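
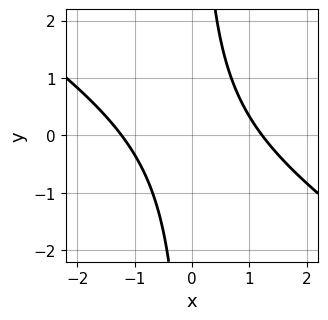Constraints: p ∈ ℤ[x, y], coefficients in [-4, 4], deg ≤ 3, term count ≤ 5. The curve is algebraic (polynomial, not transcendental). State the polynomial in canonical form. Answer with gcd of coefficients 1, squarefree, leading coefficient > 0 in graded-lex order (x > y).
The degree is 2 — no degree-1 curve has this shape.
Observable constraints: no y-intercept at any integer in the box.
The integer polynomial consistent with all of this is the stated p.

2*x^2 + 3*x*y - 3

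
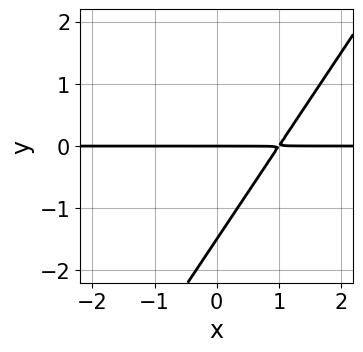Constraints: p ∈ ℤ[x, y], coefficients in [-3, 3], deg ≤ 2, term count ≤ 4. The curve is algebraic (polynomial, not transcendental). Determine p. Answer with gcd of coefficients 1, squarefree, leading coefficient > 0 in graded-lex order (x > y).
3*x*y - 2*y^2 - 3*y

(a) Degree: a generic line meets the curve in up to 2 points, so deg p = 2.
(b) Reading off the gridlines: every point of the x-axis in the box is on the curve; it meets the y-axis at y = 0 (among the integer gridlines).
(c) Matching integer coefficients to the picture gives p.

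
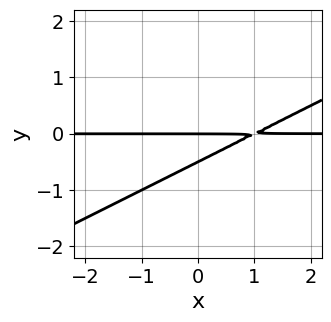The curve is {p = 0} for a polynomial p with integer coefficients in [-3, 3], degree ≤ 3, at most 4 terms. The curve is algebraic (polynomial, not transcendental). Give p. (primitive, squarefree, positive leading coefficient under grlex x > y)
(a) deg p = 2.
(b) Against the integer gridlines: the visible x-axis segment lies entirely on the curve; one y-axis crossing is at y = 0.
(c) Together with the visible shape, these determine p as stated.

x*y - 2*y^2 - y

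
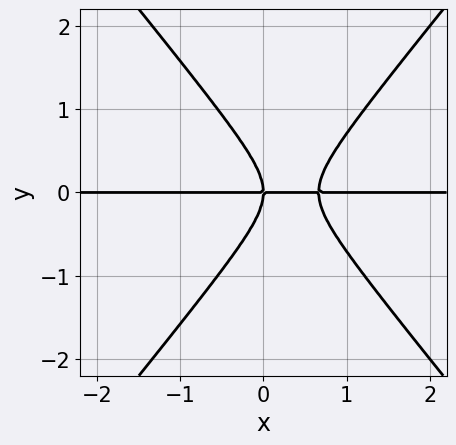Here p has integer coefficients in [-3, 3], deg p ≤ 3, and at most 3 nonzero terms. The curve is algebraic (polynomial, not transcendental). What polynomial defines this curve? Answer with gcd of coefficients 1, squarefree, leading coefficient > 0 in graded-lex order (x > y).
First, deg p = 3.
Then, observable constraints: the visible x-axis segment lies entirely on the curve; it crosses the y-axis at the gridline y = 0.
Finally, together with the visible shape, these determine p as stated.

3*x^2*y - 2*y^3 - 2*x*y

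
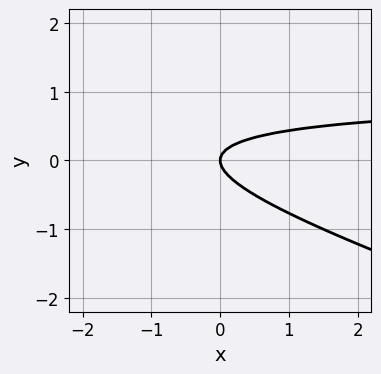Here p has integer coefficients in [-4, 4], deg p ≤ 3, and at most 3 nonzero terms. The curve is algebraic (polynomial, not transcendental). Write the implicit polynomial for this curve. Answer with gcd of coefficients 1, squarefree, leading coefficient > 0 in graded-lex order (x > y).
x*y + 3*y^2 - x

1. The degree is 2 — the shape is more complex than any degree-1 curve.
2. From the axis intercepts and sections: one y-axis crossing is at y = 0; one x-axis crossing is at x = 0.
3. Assembling these constraints gives the stated polynomial.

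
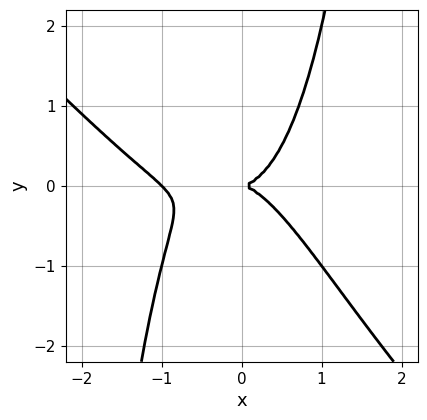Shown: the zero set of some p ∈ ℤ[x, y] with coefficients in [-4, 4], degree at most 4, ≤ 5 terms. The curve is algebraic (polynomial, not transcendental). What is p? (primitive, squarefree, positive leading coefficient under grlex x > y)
x^4 + x^3*y + x^3 - y^2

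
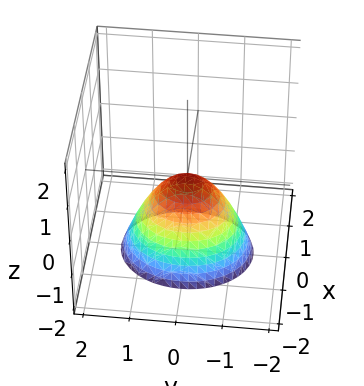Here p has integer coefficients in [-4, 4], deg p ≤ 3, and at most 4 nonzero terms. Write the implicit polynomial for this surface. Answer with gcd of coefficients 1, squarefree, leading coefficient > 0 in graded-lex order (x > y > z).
3*x^2 + 2*y^2 + 2*z

(a) deg p = 2.
(b) Symmetries: the x ↦ −x reflection is a symmetry, so x appears only in even powers; the y ↦ −y reflection is a symmetry, so y appears only in even powers.
(c) From the visible intercepts: one z-axis crossing is at z = 0; it crosses the x-axis at the gridline x = 0; it crosses the y-axis at the gridline y = 0.
(d) These observations pin down the coefficients.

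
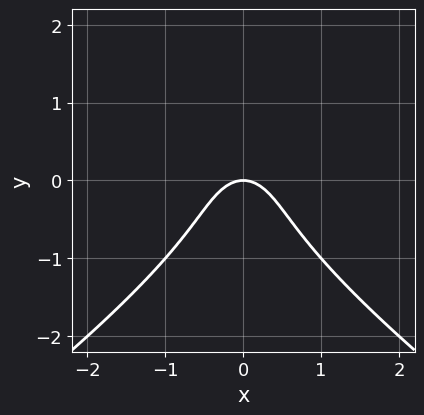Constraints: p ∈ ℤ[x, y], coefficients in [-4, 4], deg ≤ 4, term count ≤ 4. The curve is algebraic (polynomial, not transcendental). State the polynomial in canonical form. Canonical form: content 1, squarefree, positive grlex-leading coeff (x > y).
x^2*y - 2*y^3 - 3*x^2 - 2*y

(a) deg p = 3. A generic line meets the curve in up to 3 points.
(b) Symmetries: the x ↦ −x reflection is a symmetry, so x appears only in even powers.
(c) Against the integer gridlines: one x-axis crossing is at x = 0; it crosses the y-axis at the gridline y = 0.
(d) Putting this together gives p.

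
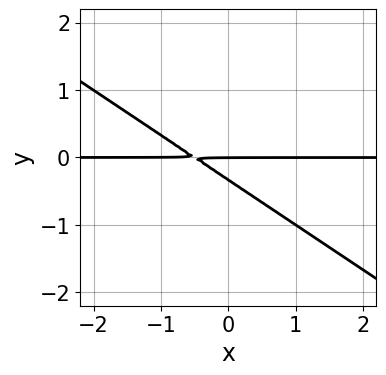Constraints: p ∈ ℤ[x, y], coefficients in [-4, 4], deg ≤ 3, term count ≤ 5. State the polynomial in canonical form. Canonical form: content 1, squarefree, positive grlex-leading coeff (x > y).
(a) deg p = 2. A generic line meets the curve in up to 2 points.
(b) Against the integer gridlines: every point of the x-axis in the box is on the curve; one y-axis crossing is at y = 0.
(c) Matching integer coefficients to the picture gives p.

2*x*y + 3*y^2 + y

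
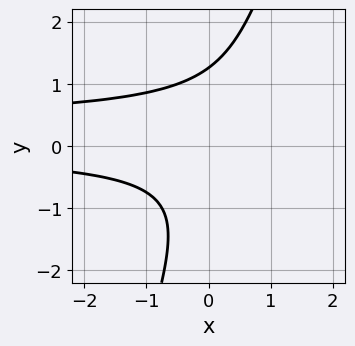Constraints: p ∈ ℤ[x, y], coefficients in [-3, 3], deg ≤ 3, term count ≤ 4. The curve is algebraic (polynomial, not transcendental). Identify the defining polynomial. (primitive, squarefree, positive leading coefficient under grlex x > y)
(a) deg p = 3. No degree-2 curve has this shape.
(b) From the axis intercepts and sections: no x-intercept at any integer in the box.
(c) Together with the visible shape, these determine p as stated.

3*x*y^2 - y^3 - x*y + 2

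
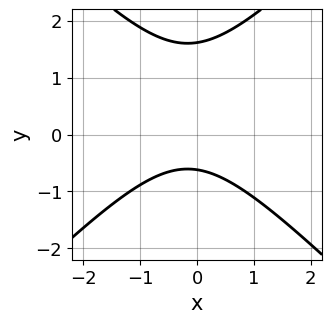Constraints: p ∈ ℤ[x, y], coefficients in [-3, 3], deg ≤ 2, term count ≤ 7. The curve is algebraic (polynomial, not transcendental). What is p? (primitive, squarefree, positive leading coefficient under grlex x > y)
3*x^2 - 3*y^2 + x + 3*y + 3

First, deg p = 2.
Then, checking where it meets the axes: no x-intercept at any integer in the box.
Finally, fitting integer coefficients to these (and the overall shape) gives p.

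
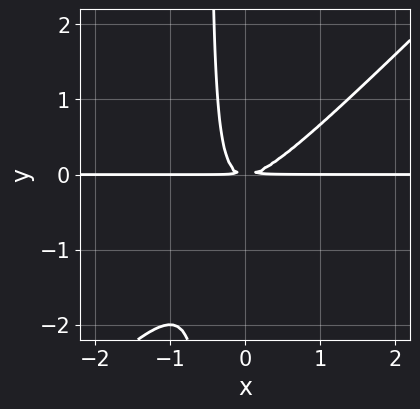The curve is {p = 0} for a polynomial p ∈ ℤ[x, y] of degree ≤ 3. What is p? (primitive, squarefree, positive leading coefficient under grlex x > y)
(a) The degree is 3 — no degree-2 curve has this shape.
(b) Against the integer gridlines: every point of the x-axis in the box is on the curve.
(c) Assembling these constraints gives the stated polynomial.

2*x^2*y - 2*x*y^2 - y^2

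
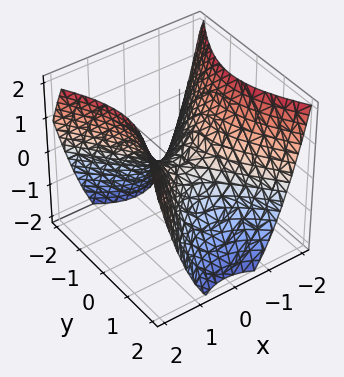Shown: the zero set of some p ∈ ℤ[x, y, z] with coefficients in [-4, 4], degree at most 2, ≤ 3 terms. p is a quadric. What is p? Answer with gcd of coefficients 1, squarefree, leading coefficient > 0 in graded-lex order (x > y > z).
1. Degree: a saddle surface; a quadric, so deg p = 2.
2. Symmetries: it's symmetric under x → −x, forcing even powers of x; mirror symmetry y ↦ −y ⇒ only even powers of y.
3. From the axis intercepts and sections: it meets the z-axis at z = 0 (among the integer gridlines); it meets the x-axis at x = 0 (among the integer gridlines).
4. Fitting integer coefficients to these (and the overall shape) gives p.

3*x^2 - 2*y^2 - 3*z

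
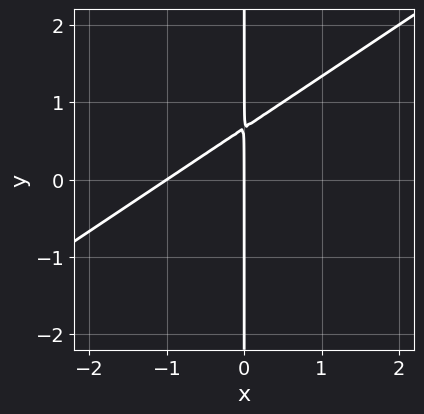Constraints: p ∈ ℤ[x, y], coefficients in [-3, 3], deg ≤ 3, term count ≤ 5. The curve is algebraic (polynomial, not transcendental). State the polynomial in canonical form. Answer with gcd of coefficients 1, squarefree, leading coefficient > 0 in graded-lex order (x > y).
deg p = 2. No degree-1 curve has this shape.
From the axis intercepts and sections: every point of the y-axis in the box is on the curve; among the integer gridlines, it crosses the x-axis at x ∈ {-1, 0}.
Putting this together gives p.

2*x^2 - 3*x*y + 2*x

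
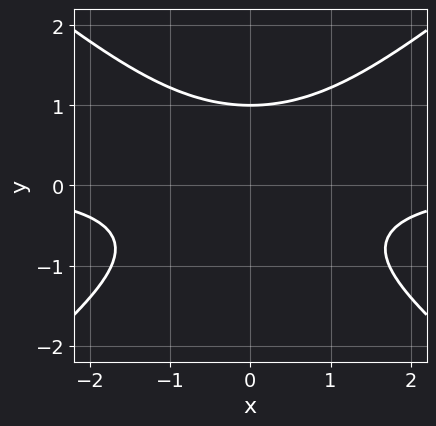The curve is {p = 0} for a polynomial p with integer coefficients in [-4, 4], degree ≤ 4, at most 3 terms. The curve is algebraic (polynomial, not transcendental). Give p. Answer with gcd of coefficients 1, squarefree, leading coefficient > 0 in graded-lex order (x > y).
2*x^2*y - 3*y^3 + 3

The degree is 3 — the shape is more complex than any degree-2 curve.
Symmetries: the x ↦ −x reflection is a symmetry, so x appears only in even powers.
Observable constraints: it crosses the y-axis at the gridline y = 1; the curve avoids every integer x-axis point in the box.
Fitting integer coefficients to these (and the overall shape) gives p.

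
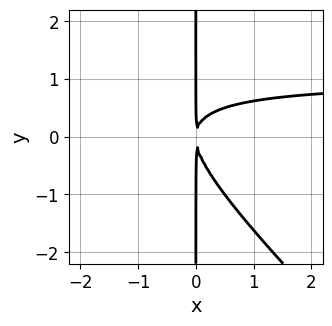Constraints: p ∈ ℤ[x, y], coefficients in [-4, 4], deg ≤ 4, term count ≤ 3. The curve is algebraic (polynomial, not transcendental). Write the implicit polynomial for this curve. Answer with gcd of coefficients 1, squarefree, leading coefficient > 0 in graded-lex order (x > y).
(a) deg p = 3.
(b) From the axis intercepts and sections: every point of the y-axis in the box is on the curve.
(c) Solving for integer coefficients yields p as stated.

x^2*y + x*y^2 - x^2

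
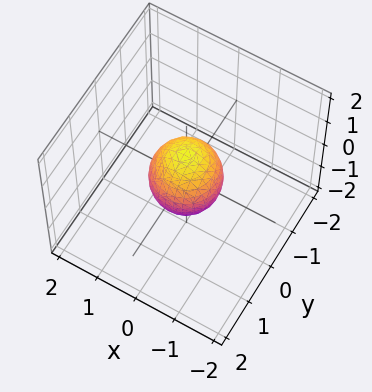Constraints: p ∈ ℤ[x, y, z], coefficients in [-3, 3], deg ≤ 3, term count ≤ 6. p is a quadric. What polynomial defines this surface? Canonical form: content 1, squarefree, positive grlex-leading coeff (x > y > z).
First, deg p = 2. A closed, bounded, convex surface; a quadric.
Then, symmetries: the z ↦ −z reflection is a symmetry, so z appears only in even powers; the surface is invariant under rotation about z: p = q(x² + y², z).
Then, checking where it meets the axes: a circular section at z = 0 has radius between 0 and 1; the z-axis gridline crossings are at z ∈ {-1, 1}.
Finally, matching integer coefficients to the picture gives p.

3*x^2 + 3*y^2 + 2*z^2 - 2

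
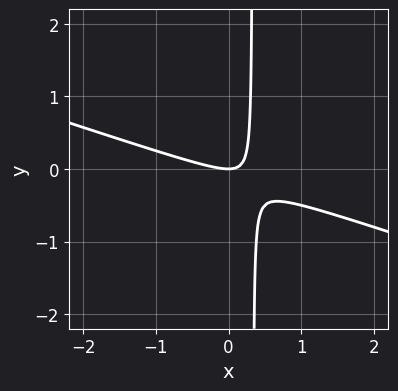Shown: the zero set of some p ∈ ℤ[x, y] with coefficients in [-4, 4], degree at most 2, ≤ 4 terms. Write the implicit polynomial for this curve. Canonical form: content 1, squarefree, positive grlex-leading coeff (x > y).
Degree: the shape is more complex than any degree-1 curve, so deg p = 2.
Observable constraints: it meets the x-axis at x = 0 (among the integer gridlines); it meets the y-axis at y = 0 (among the integer gridlines).
The integer polynomial consistent with all of this is the stated p.

x^2 + 3*x*y - y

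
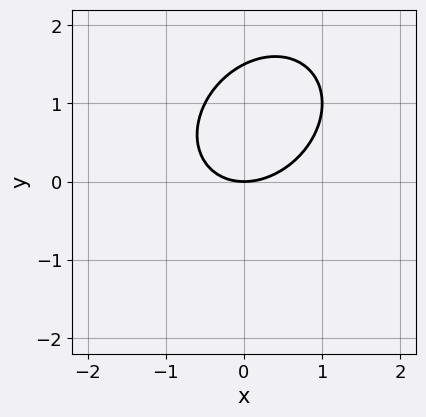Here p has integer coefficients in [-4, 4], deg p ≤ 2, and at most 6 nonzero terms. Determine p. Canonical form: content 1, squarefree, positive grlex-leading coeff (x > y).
2*x^2 - x*y + 2*y^2 - 3*y

Degree: a generic line meets the curve in up to 2 points, so deg p = 2.
Checking where it meets the axes: it crosses the x-axis at the gridline x = 0; it meets the y-axis at y = 0 (among the integer gridlines).
Fitting integer coefficients to these (and the overall shape) gives p.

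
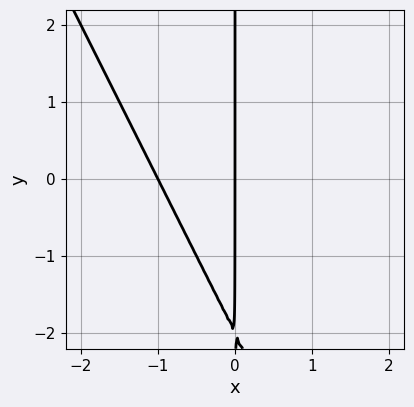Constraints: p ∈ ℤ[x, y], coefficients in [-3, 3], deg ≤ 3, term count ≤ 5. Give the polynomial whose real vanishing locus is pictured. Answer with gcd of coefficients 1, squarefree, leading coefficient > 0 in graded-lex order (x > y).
2*x^2 + x*y + 2*x

First, degree: a generic line meets the curve in up to 2 points, so deg p = 2.
Then, from the axis intercepts and sections: among the integer gridlines, it crosses the x-axis at x ∈ {-1, 0}; the visible y-axis segment lies entirely on the curve.
Finally, these observations pin down the coefficients.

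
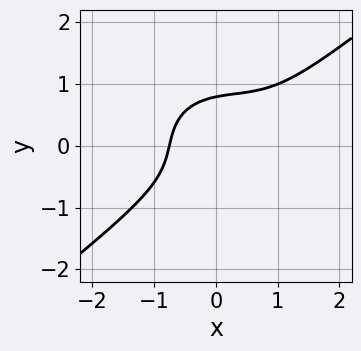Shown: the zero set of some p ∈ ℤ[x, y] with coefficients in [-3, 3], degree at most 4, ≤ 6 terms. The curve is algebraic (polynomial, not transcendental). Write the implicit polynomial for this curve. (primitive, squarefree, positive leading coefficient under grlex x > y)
deg p = 3.
Matching integer coefficients to the picture gives p.

x^3 - 2*y^3 - x^2 + x*y + 1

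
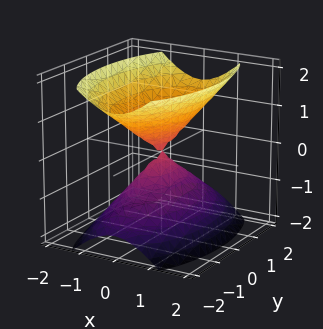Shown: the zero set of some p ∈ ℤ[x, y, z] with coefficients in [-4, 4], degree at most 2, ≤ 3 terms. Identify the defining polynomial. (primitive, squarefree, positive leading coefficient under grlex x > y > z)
The picture has 2 separate pieces.
Degree: a double cone through the origin; a quadric, so deg p = 2.
Symmetries: the x ↦ −x reflection is a symmetry, so x appears only in even powers; it's symmetric under y → −y, forcing even powers of y; it's symmetric under z → −z, forcing even powers of z.
From the visible intercepts: it crosses the z-axis at the gridline z = 0; it crosses the x-axis at the gridline x = 0.
Matching integer coefficients to the picture gives p.

3*x^2 + y^2 - 2*z^2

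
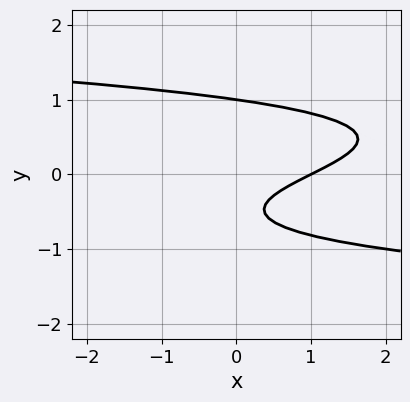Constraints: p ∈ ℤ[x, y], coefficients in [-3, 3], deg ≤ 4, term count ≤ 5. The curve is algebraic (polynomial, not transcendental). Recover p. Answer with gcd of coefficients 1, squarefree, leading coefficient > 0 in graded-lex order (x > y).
3*y^3 + x - 2*y - 1

1. deg p = 3.
2. Reading off the gridlines: one y-axis crossing is at y = 1; one x-axis crossing is at x = 1.
3. The integer polynomial consistent with all of this is the stated p.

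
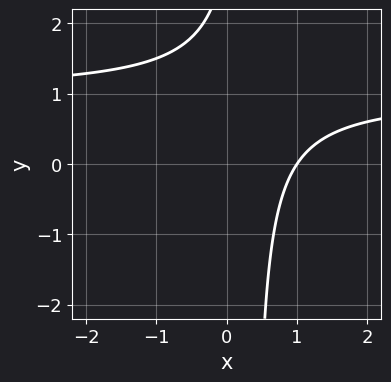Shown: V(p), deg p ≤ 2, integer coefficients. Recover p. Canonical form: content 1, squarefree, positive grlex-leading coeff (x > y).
3*x*y - 3*x - y + 3

The degree is 2 — a generic line meets the curve in up to 2 points.
Reading off the gridlines: it misses every integer gridline on the y-axis; one x-axis crossing is at x = 1.
Fitting integer coefficients to these (and the overall shape) gives p.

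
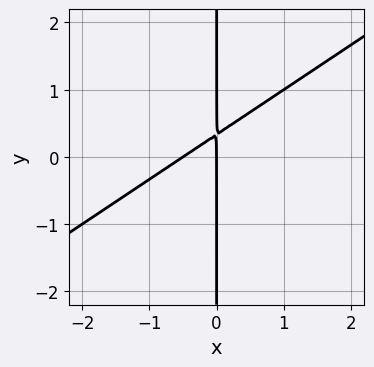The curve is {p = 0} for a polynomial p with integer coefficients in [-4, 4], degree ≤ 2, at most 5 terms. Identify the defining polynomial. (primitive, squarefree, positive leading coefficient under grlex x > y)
2*x^2 - 3*x*y + x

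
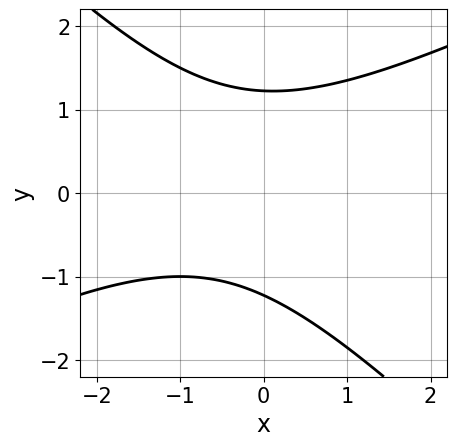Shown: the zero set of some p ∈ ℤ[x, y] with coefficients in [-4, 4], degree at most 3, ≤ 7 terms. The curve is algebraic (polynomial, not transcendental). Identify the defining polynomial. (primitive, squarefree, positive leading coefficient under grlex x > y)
x^2 - x*y - 2*y^2 + x + 3

First, deg p = 2. The shape is more complex than any degree-1 curve.
Next, checking where it meets the axes: no x-intercept at any integer in the box.
Finally, assembling these constraints gives the stated polynomial.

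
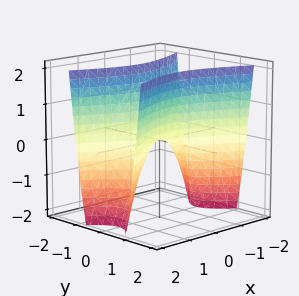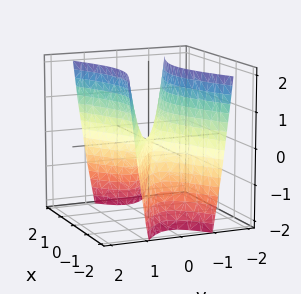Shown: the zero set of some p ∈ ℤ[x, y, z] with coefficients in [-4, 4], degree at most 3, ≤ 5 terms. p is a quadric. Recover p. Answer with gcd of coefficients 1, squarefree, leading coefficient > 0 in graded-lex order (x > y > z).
x^2 - 3*y^2 + z

1. The degree is 2 — a saddle surface; a quadric.
2. Symmetries: mirror symmetry x ↦ −x ⇒ only even powers of x; mirror symmetry y ↦ −y ⇒ only even powers of y.
3. From the visible intercepts: one z-axis crossing is at z = 0; it crosses the y-axis at the gridline y = 0; it meets the x-axis at x = 0 (among the integer gridlines).
4. The integer polynomial consistent with all of this is the stated p.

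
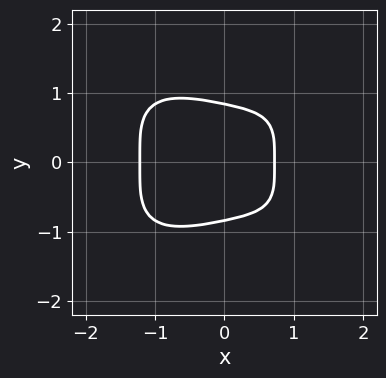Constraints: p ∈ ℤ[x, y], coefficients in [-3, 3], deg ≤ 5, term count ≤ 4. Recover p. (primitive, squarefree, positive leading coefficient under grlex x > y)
x^4 + 2*y^4 + x - 1

First, the degree is 4 — the shape is more complex than any degree-3 curve.
Then, symmetries: mirror symmetry y ↦ −y ⇒ only even powers of y.
Finally, the integer polynomial consistent with all of this is the stated p.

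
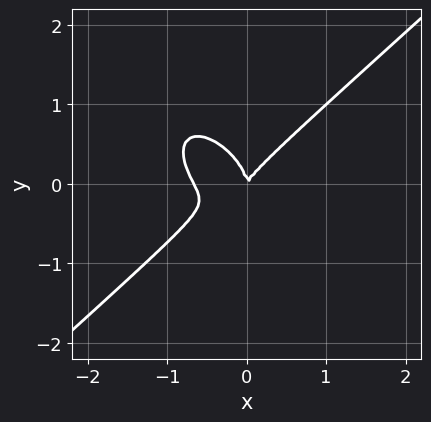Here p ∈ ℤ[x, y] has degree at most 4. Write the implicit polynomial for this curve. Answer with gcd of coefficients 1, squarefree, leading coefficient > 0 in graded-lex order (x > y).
3*x^3 - x*y^2 - 3*y^3 + 2*x^2 - x*y

1. deg p = 3. A generic line meets the curve in up to 3 points.
2. Reading off the gridlines: one x-axis crossing is at x = 0; it meets the y-axis at y = 0 (among the integer gridlines).
3. Matching integer coefficients to the picture gives p.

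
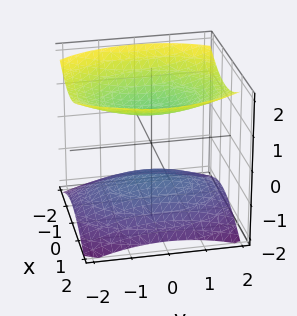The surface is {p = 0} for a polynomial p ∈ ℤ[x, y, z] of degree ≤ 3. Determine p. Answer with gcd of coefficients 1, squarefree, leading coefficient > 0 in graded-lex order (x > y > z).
First, there are 2 components. They look like related sheets of one shape, so recover p as a whole.
Next, deg p = 2. Two separate bowl-shaped sheets opening away from each other; a quadric.
Next, symmetries: the x ↦ −x reflection is a symmetry, so x appears only in even powers; the y ↦ −y reflection is a symmetry, so y appears only in even powers; the z ↦ −z reflection is a symmetry, so z appears only in even powers.
Then, observable constraints: among the integer gridlines, it crosses the z-axis at z ∈ {-1, 1}; no x-intercept at any integer in the box; the surface avoids every integer y-axis point in the box.
Finally, putting this together gives p.

2*x^2 + y^2 - 3*z^2 + 3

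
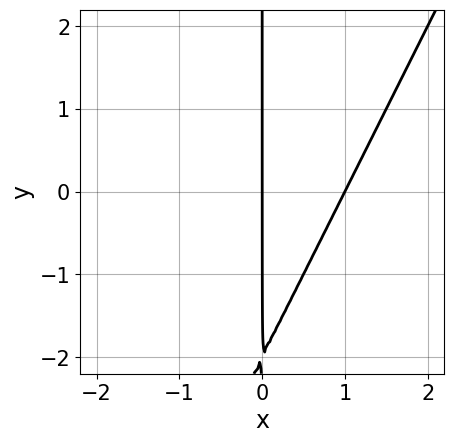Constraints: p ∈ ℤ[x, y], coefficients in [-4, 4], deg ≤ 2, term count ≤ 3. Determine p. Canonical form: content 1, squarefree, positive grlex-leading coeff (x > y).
2*x^2 - x*y - 2*x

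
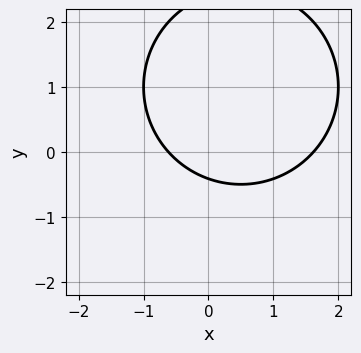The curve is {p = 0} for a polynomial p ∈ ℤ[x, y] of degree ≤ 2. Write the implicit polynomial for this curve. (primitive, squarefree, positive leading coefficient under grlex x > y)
First, degree: a generic line meets the curve in up to 2 points, so deg p = 2.
Finally, matching integer coefficients to the picture gives p.

x^2 + y^2 - x - 2*y - 1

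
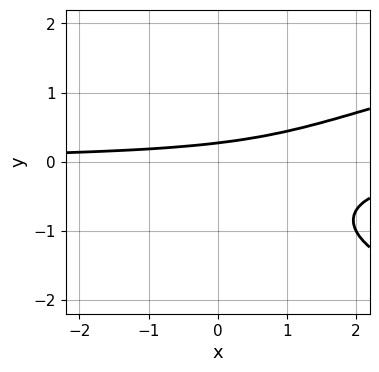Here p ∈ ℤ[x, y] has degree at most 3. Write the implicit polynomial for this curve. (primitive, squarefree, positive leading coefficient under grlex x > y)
2*y^3 - 2*x*y + 2*y^2 + 3*y - 1

First, deg p = 3. A generic line meets the curve in up to 3 points.
Then, checking where it meets the axes: it misses every integer gridline on the x-axis.
Finally, together with the visible shape, these determine p as stated.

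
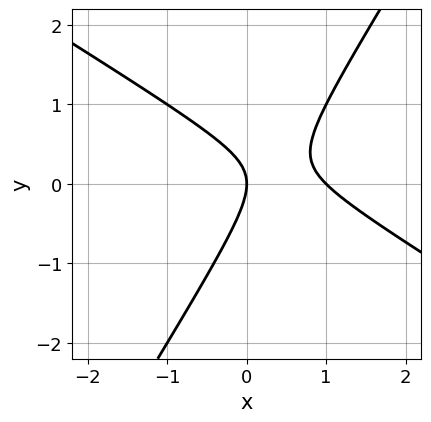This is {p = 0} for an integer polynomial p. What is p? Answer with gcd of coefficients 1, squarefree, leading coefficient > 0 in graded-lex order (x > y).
x^2 + x*y - y^2 - x

(a) Degree: a generic line meets the curve in up to 2 points, so deg p = 2.
(b) From the visible intercepts: it meets the y-axis at y = 0 (among the integer gridlines); the x-axis gridline crossings are at x ∈ {0, 1}.
(c) Solving for integer coefficients yields p as stated.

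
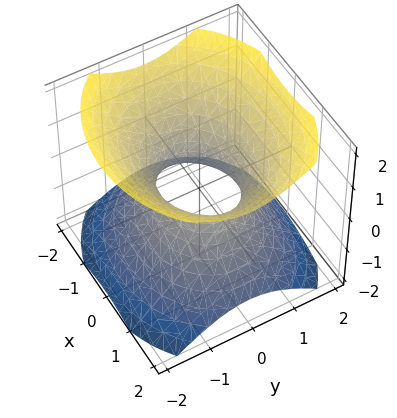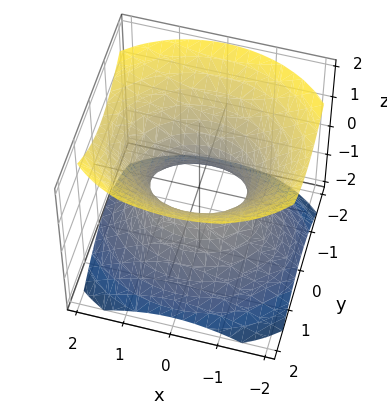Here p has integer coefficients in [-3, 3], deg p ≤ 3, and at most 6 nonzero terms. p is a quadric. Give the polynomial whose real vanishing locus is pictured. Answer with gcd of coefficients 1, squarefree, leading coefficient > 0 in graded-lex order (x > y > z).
2*x^2 + 3*y^2 - 3*z^2 - 2

1. The degree is 2 — one connected sheet with a waist; a quadric.
2. Symmetries: it's symmetric under y → −y, forcing even powers of y; the z ↦ −z reflection is a symmetry, so z appears only in even powers; mirror symmetry x ↦ −x ⇒ only even powers of x.
3. Reading off the gridlines: among the integer gridlines, it crosses the x-axis at x ∈ {-1, 1}; the surface avoids every integer z-axis point in the box.
4. Fitting integer coefficients to these (and the overall shape) gives p.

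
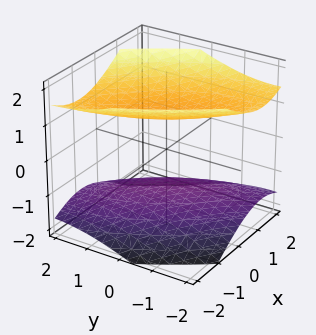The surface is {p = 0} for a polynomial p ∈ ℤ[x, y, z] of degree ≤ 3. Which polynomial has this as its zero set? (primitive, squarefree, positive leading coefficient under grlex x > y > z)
The picture has 2 separate pieces. They look like related sheets of one shape, so recover p as a whole.
Degree: a generic line meets the surface in up to 2 points, so deg p = 2.
Observable constraints: it misses every integer gridline on the x-axis; the z-axis gridline crossings are at z ∈ {-1, 1}; no y-intercept at any integer in the box.
Matching integer coefficients to the picture gives p.

2*x^2 + 2*x*y + y^2 - 3*z^2 + 3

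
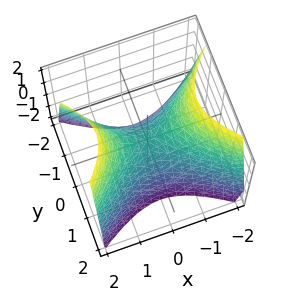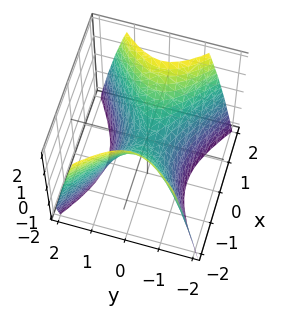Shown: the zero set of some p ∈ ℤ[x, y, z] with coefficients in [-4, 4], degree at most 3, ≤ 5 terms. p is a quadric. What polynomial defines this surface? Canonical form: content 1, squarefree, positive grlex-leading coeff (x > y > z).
2*x^2 - 3*y^2 - 2*z

(a) Degree: a hyperbolic paraboloid; a quadric, so deg p = 2.
(b) Symmetries: the x ↦ −x reflection is a symmetry, so x appears only in even powers; the y ↦ −y reflection is a symmetry, so y appears only in even powers.
(c) Reading off the gridlines: it crosses the y-axis at the gridline y = 0; it crosses the x-axis at the gridline x = 0.
(d) These observations pin down the coefficients.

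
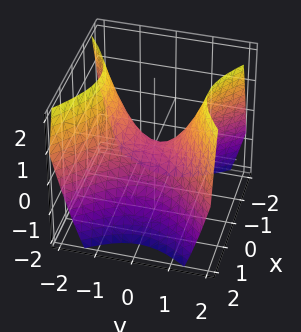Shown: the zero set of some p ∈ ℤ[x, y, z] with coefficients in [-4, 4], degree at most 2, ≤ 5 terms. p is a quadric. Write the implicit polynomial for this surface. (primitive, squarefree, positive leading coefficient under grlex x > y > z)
x^2 - y^2 + z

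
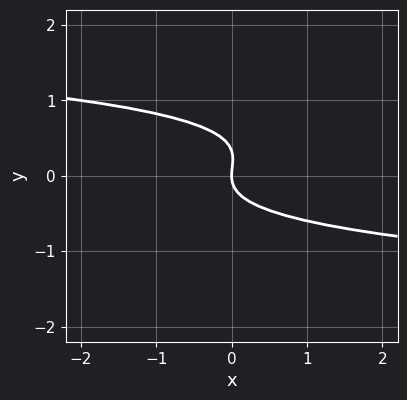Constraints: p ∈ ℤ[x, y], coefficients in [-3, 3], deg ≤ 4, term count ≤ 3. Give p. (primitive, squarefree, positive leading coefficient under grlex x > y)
First, deg p = 3. A generic line meets the curve in up to 3 points.
Then, from the axis intercepts and sections: it meets the x-axis at x = 0 (among the integer gridlines); it meets the y-axis at y = 0 (among the integer gridlines).
Finally, together with the visible shape, these determine p as stated.

3*y^3 - y^2 + x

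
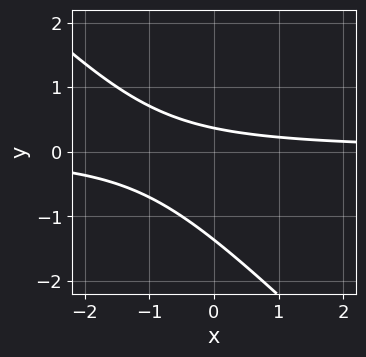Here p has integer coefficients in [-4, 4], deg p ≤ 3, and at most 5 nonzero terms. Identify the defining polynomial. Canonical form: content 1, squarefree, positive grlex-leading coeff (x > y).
1. The degree is 2 — the shape is more complex than any degree-1 curve.
2. Against the integer gridlines: the curve avoids every integer x-axis point in the box.
3. Solving for integer coefficients yields p as stated.

2*x*y + 2*y^2 + 2*y - 1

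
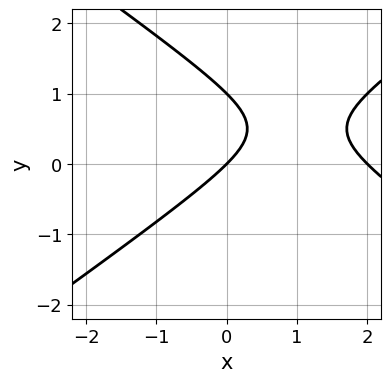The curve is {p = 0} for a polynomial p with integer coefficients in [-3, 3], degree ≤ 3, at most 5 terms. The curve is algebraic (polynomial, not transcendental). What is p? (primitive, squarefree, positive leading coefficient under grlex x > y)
First, the degree is 2 — the shape is more complex than any degree-1 curve.
Then, checking where it meets the axes: among the integer gridlines, it crosses the x-axis at x ∈ {0, 2}; the y-axis gridline crossings are at y ∈ {0, 1}.
Finally, matching integer coefficients to the picture gives p.

x^2 - 2*y^2 - 2*x + 2*y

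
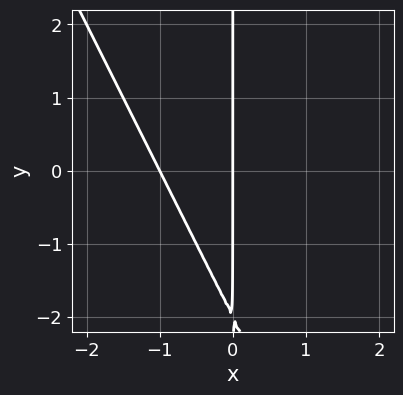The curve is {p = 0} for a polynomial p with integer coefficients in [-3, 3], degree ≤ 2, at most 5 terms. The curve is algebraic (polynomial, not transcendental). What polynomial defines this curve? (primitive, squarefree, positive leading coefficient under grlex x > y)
2*x^2 + x*y + 2*x

1. The degree is 2 — no degree-1 curve has this shape.
2. Observable constraints: among the integer gridlines, it crosses the x-axis at x ∈ {-1, 0}; the visible y-axis segment lies entirely on the curve.
3. These observations pin down the coefficients.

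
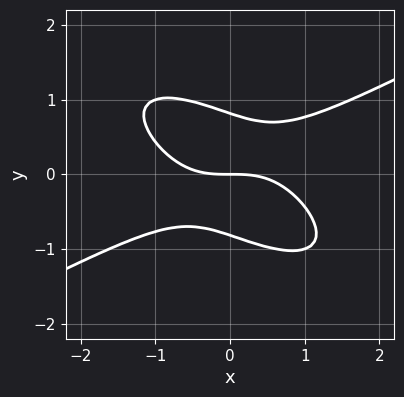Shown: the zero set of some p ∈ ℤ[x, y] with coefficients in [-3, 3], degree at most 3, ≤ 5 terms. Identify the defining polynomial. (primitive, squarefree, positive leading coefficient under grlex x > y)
x^3 - 2*x*y^2 - 3*y^3 + 2*y

deg p = 3.
From the axis intercepts and sections: it meets the y-axis at y = 0 (among the integer gridlines); it crosses the x-axis at the gridline x = 0.
Assembling these constraints gives the stated polynomial.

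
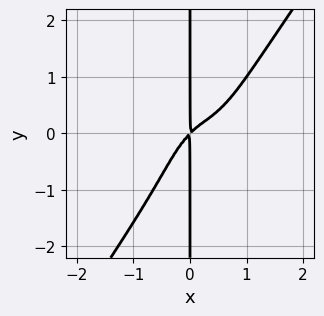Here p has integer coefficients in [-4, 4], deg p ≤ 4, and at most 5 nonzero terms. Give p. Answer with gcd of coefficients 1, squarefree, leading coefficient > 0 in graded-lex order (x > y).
3*x^4 - x*y^3 - 2*x^3 + 2*x^2 - 2*x*y

(a) Degree: no degree-3 curve has this shape, so deg p = 4.
(b) Checking where it meets the axes: every point of the y-axis in the box is on the curve.
(c) Together with the visible shape, these determine p as stated.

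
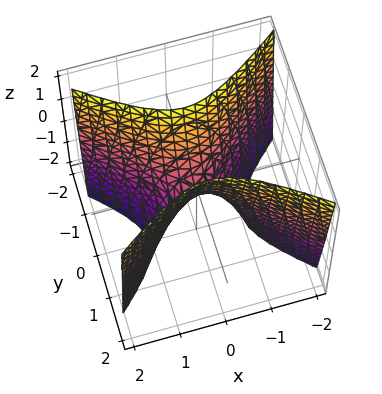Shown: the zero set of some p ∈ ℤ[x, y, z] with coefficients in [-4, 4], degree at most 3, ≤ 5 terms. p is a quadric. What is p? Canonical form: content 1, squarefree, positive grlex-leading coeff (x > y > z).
2*x^2 - 3*y^2 + z

1. deg p = 2. A hyperbolic paraboloid; a quadric.
2. Symmetries: the y ↦ −y reflection is a symmetry, so y appears only in even powers; mirror symmetry x ↦ −x ⇒ only even powers of x.
3. Against the integer gridlines: one x-axis crossing is at x = 0; one z-axis crossing is at z = 0.
4. Fitting integer coefficients to these (and the overall shape) gives p.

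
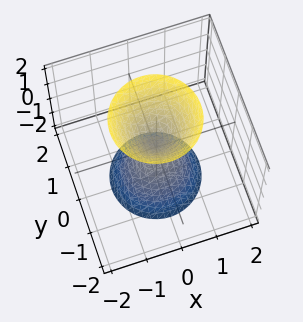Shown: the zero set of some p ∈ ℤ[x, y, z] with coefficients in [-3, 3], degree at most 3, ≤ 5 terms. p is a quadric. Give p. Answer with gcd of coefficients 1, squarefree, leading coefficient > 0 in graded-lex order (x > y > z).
3*x^2 + 3*y^2 - z^2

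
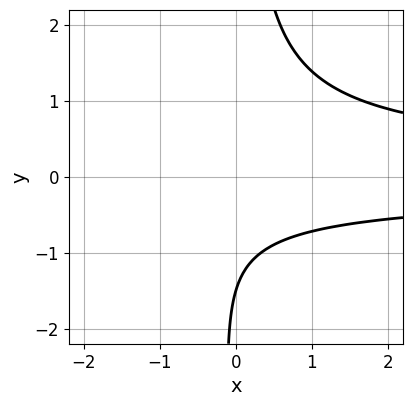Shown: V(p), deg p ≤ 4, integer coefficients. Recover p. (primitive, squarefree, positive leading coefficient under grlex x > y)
Degree: no degree-2 curve has this shape, so deg p = 3.
From the axis intercepts and sections: no x-intercept at any integer in the box.
These observations pin down the coefficients.

3*x*y^2 - 2*y - 3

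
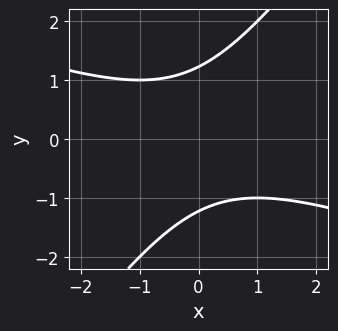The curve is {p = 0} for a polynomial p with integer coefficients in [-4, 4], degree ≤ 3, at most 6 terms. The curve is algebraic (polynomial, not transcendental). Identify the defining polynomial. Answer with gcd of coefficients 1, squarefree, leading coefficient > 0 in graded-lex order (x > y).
1. Degree: no degree-1 curve has this shape, so deg p = 2.
2. Checking where it meets the axes: the curve avoids every integer x-axis point in the box.
3. Matching integer coefficients to the picture gives p.

x^2 + 2*x*y - 2*y^2 + 3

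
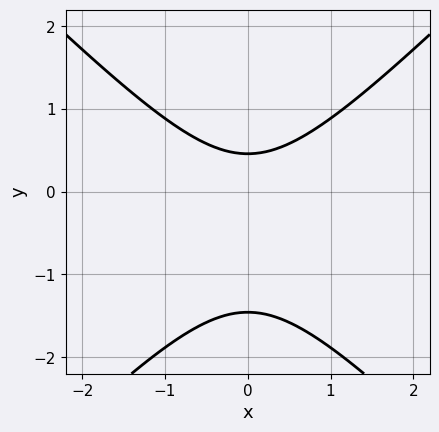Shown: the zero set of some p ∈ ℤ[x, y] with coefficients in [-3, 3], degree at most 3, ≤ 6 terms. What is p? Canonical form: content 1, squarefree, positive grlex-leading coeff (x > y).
1. deg p = 2. The shape is more complex than any degree-1 curve.
2. Symmetries: mirror symmetry x ↦ −x ⇒ only even powers of x.
3. Reading off the gridlines: the curve avoids every integer x-axis point in the box.
4. Matching integer coefficients to the picture gives p.

3*x^2 - 3*y^2 - 3*y + 2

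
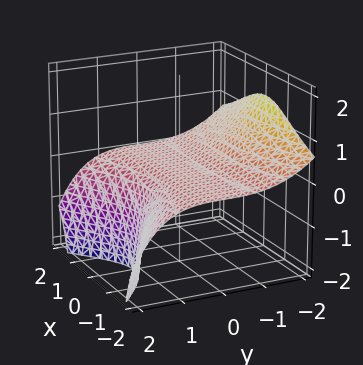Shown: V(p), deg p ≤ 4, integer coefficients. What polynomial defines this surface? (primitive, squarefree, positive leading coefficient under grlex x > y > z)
2*x^2*z + y^3 - 2*y*z + 3*z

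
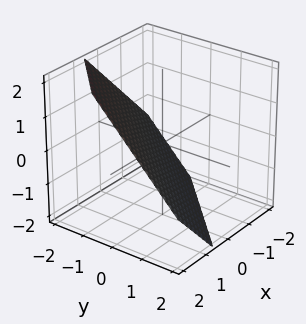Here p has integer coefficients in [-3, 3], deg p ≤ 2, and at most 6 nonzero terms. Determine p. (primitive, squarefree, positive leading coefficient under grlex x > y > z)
1. Degree: every cross-section is a straight line — this is a plane, so deg p = 1.
2. Matching integer coefficients to the picture gives p.

3*x - 3*y - 3*z - 2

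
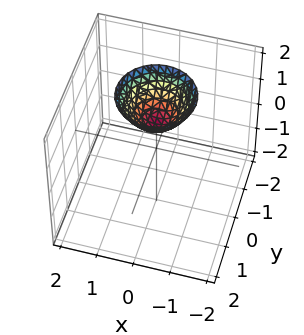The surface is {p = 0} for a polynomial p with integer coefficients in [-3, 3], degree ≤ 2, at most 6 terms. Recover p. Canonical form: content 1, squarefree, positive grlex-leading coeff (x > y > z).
x^2 + y^2 - z + 1

Degree: no degree-1 surface has this shape, so deg p = 2.
Symmetry: the surface is invariant under rotation about z: p = q(x² + y², z).
From the axis intercepts and sections: no y-intercept at any integer in the box; no x-intercept at any integer in the box; it meets the z-axis at z = 1 (among the integer gridlines); a circular section at z = 2 has radius exactly 1.
Matching integer coefficients to the picture gives p.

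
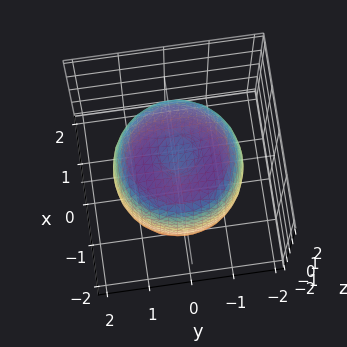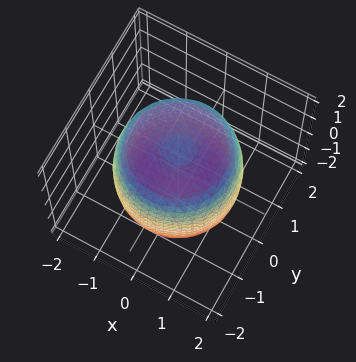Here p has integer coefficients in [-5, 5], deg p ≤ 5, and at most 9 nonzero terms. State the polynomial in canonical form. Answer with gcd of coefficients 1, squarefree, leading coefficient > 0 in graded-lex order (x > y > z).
2*x^4 + 4*x^2*y^2 + 2*y^4 - 3*x^2 - 3*y^2 + 2*z^2 - 3

(a) The degree is 4 — no degree-3 surface has this shape.
(b) By symmetry, the z-axis is an axis of rotation, so x and y enter only as x² + y².
(c) Reading off the gridlines: a circular section at z = 1 has radius between 1 and 2.
(d) The integer polynomial consistent with all of this is the stated p.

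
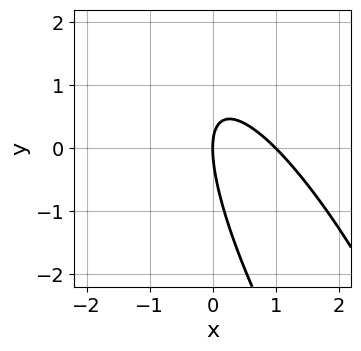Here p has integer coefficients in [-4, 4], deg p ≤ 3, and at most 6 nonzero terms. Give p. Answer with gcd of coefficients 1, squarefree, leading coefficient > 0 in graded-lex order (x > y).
3*x^2 + 3*x*y + y^2 - 3*x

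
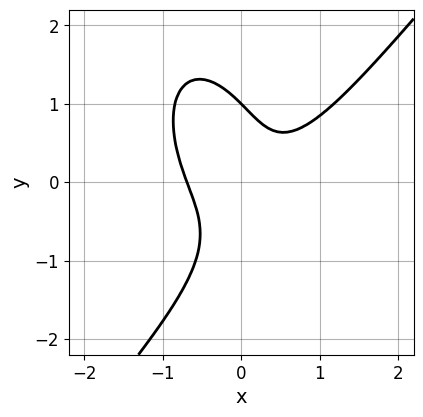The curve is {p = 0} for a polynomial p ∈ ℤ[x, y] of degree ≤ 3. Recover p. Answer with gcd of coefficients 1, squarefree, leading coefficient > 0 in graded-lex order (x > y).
1. deg p = 3. The shape is more complex than any degree-2 curve.
2. Observable constraints: it meets the y-axis at y = 1 (among the integer gridlines).
3. Matching integer coefficients to the picture gives p.

3*x^3 - x^2*y - y^3 - 3*x*y + 1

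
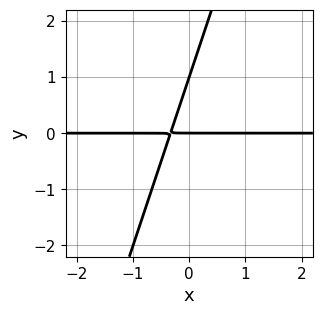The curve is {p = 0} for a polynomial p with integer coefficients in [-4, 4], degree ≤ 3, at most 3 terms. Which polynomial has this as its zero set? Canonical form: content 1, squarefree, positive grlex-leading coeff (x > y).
deg p = 2. A generic line meets the curve in up to 2 points.
Checking where it meets the axes: among the integer gridlines, it crosses the y-axis at y ∈ {0, 1}; every point of the x-axis in the box is on the curve.
Matching integer coefficients to the picture gives p.

3*x*y - y^2 + y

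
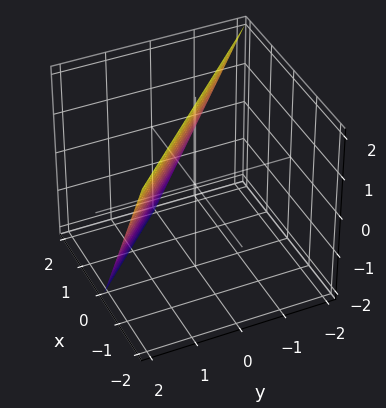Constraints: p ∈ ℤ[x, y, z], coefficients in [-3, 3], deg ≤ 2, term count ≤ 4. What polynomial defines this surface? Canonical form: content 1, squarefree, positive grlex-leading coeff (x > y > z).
2*x + 2*y + z - 2

deg p = 1. Every cross-section is a straight line — this is a plane.
From the visible intercepts: one x-axis crossing is at x = 1; one y-axis crossing is at y = 1; it crosses the z-axis at the gridline z = 2.
Matching integer coefficients to the picture gives p.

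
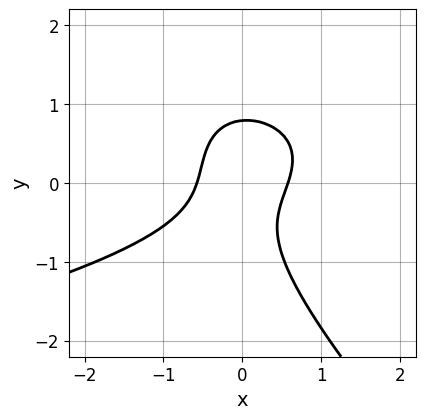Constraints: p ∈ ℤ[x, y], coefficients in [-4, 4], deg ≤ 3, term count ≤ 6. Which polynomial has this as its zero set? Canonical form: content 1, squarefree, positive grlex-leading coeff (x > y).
(a) The degree is 3 — the shape is more complex than any degree-2 curve.
(b) Solving for integer coefficients yields p as stated.

2*x*y^2 + 2*y^3 + 3*x^2 - 2*x*y - 1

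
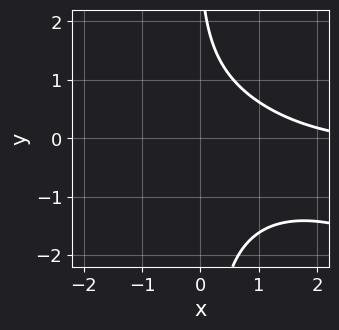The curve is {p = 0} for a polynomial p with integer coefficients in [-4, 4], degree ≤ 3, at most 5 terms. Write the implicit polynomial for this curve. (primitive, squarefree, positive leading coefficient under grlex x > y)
1. The degree is 3 — no degree-2 curve has this shape.
2. Against the integer gridlines: no y-intercept at any integer in the box; the curve avoids every integer x-axis point in the box.
3. Matching integer coefficients to the picture gives p.

x^2*y + 2*x*y^2 + x + y - 3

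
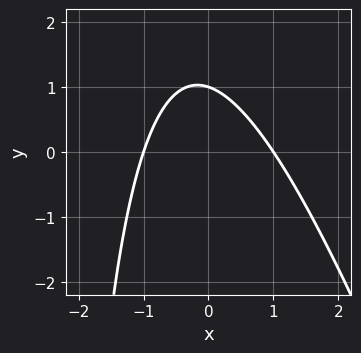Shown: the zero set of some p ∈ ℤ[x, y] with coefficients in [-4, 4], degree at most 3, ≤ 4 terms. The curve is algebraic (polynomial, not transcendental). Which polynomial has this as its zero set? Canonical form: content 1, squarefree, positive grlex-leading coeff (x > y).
3*x^2 + x*y + 3*y - 3

First, deg p = 2. No degree-1 curve has this shape.
Then, from the visible intercepts: among the integer gridlines, it crosses the x-axis at x ∈ {-1, 1}; it crosses the y-axis at the gridline y = 1.
Finally, fitting integer coefficients to these (and the overall shape) gives p.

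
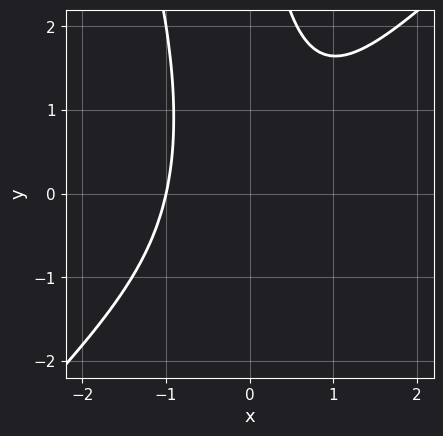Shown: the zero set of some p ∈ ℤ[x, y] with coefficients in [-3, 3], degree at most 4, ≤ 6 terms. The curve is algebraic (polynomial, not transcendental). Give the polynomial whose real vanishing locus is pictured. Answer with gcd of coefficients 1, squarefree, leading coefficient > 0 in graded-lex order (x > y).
The degree is 3 — a generic line meets the curve in up to 3 points.
Against the integer gridlines: it misses every integer gridline on the y-axis; it meets the x-axis at x = -1 (among the integer gridlines).
Fitting integer coefficients to these (and the overall shape) gives p.

3*x^3 - 2*x^2*y - x*y^2 + 3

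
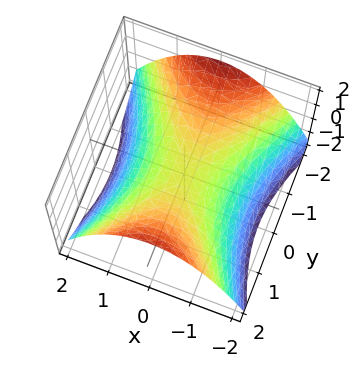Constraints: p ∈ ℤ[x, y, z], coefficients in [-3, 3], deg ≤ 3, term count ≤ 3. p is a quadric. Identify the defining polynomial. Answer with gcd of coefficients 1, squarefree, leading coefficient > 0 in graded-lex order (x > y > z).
The degree is 2 — a saddle surface; a quadric.
Symmetries: the x ↦ −x reflection is a symmetry, so x appears only in even powers; the y ↦ −y reflection is a symmetry, so y appears only in even powers.
From the axis intercepts and sections: it meets the x-axis at x = 0 (among the integer gridlines); it crosses the y-axis at the gridline y = 0.
Matching integer coefficients to the picture gives p.

2*x^2 - y^2 + 3*z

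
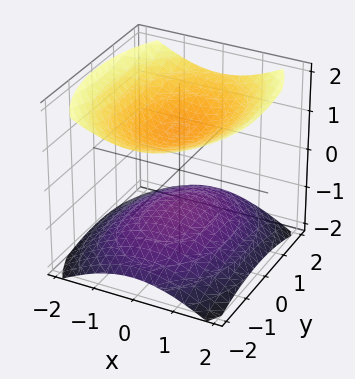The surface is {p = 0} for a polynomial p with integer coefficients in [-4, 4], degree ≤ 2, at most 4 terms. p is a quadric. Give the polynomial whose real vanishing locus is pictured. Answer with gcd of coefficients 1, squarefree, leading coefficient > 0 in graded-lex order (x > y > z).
There are 2 components.
Degree: two separate bowl-shaped sheets opening away from each other; a quadric, so deg p = 2.
Symmetries: it's symmetric under y → −y, forcing even powers of y; the z ↦ −z reflection is a symmetry, so z appears only in even powers; the x ↦ −x reflection is a symmetry, so x appears only in even powers.
Against the integer gridlines: no y-intercept at any integer in the box; among the integer gridlines, it crosses the z-axis at z ∈ {-1, 1}; it misses every integer gridline on the x-axis.
Putting this together gives p.

2*x^2 + y^2 - 3*z^2 + 3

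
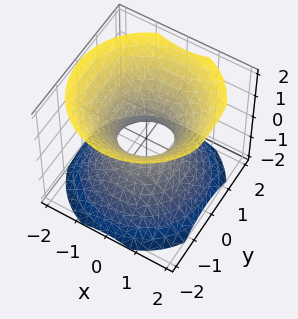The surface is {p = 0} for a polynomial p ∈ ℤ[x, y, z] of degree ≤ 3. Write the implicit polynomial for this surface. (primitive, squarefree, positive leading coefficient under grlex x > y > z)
(a) Degree: the shape is more complex than any degree-1 surface, so deg p = 2.
(b) Symmetries: the z-axis is an axis of rotation, so x and y enter only as x² + y².
(c) From the visible intercepts: a circular section at z = 1 has radius between 1 and 2; the surface avoids every integer z-axis point in the box.
(d) Putting this together gives p.

3*x^2 + 3*y^2 - 3*z^2 - 2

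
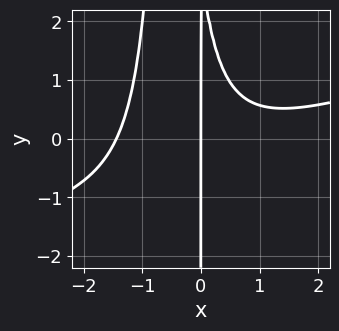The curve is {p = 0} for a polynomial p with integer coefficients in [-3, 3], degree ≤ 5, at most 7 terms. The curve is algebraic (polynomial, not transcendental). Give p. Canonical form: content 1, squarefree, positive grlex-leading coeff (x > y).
Degree: the shape is more complex than any degree-3 curve, so deg p = 4.
From the visible intercepts: it crosses the x-axis at the gridline x = 0; the visible y-axis segment lies entirely on the curve.
The integer polynomial consistent with all of this is the stated p.

x^4 - 3*x^3*y - 3*x^2*y - x*y + 3*x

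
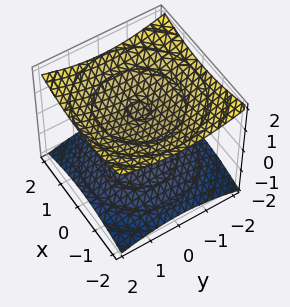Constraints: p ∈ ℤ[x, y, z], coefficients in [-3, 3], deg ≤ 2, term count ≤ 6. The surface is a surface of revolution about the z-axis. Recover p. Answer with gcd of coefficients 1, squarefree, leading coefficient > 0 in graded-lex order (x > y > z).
x^2 + y^2 - 3*z^2 + 3

1. The picture has 2 separate pieces. They look like related sheets of one shape, so recover p as a whole.
2. deg p = 2. The shape is more complex than any degree-1 surface.
3. By symmetry, the surface is invariant under rotation about z: p = q(x² + y², z).
4. Checking where it meets the axes: the z-axis gridline crossings are at z ∈ {-1, 1}; no y-intercept at any integer in the box; the surface avoids every integer x-axis point in the box.
5. These observations pin down the coefficients.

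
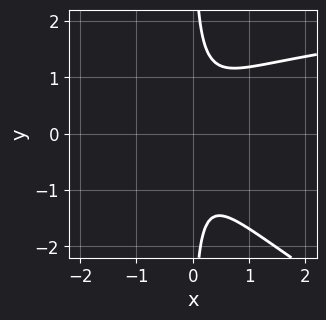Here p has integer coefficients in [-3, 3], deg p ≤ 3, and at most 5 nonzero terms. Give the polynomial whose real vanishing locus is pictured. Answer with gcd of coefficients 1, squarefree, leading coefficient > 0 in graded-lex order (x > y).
(a) Degree: a generic line meets the curve in up to 3 points, so deg p = 3.
(b) From the axis intercepts and sections: no x-intercept at any integer in the box; no y-intercept at any integer in the box.
(c) Fitting integer coefficients to these (and the overall shape) gives p.

x^2*y + 2*x*y^2 - 3*x^2 - 1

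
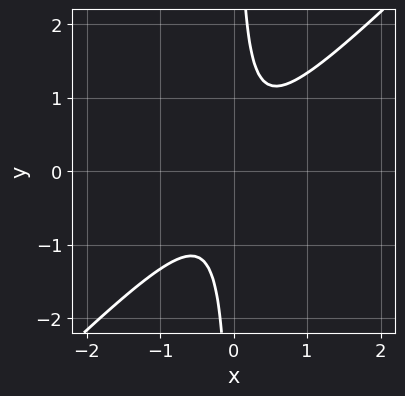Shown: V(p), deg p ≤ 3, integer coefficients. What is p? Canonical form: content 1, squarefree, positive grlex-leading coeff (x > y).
(a) Degree: no degree-1 curve has this shape, so deg p = 2.
(b) From the visible intercepts: the curve avoids every integer x-axis point in the box; the curve avoids every integer y-axis point in the box.
(c) These observations pin down the coefficients.

3*x^2 - 3*x*y + 1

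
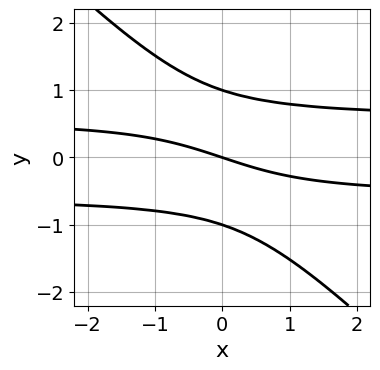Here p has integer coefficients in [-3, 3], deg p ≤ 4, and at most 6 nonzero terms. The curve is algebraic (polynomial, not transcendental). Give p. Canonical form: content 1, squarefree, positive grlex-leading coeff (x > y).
3*x*y^2 + 3*y^3 - x - 3*y

(a) deg p = 3. No degree-2 curve has this shape.
(b) Against the integer gridlines: the y-axis gridline crossings are at y ∈ {-1, 0, 1}; one x-axis crossing is at x = 0.
(c) Fitting integer coefficients to these (and the overall shape) gives p.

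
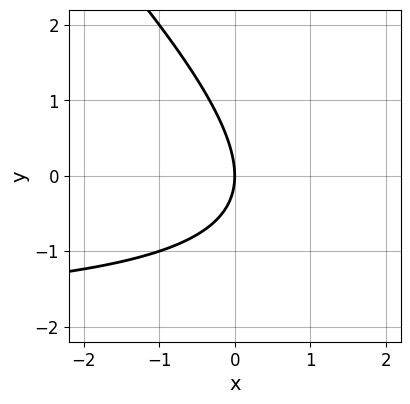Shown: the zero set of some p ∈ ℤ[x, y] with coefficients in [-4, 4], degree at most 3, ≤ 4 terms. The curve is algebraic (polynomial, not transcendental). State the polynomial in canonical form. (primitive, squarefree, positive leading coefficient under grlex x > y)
(a) deg p = 2. The shape is more complex than any degree-1 curve.
(b) Reading off the gridlines: it crosses the x-axis at the gridline x = 0; it crosses the y-axis at the gridline y = 0.
(c) Solving for integer coefficients yields p as stated.

x*y + y^2 + 2*x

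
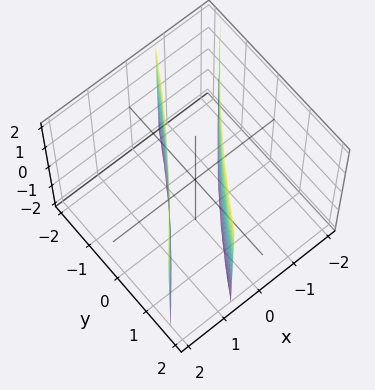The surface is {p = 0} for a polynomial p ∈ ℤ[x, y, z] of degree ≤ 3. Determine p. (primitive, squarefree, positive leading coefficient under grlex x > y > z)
First, I count 2 distinct pieces. Treating them together as one polynomial.
Then, degree: no degree-1 surface has this shape, so deg p = 2.
Then, observable constraints: no z-intercept at any integer in the box; among the integer gridlines, it crosses the y-axis at y ∈ {-1, 1}.
Finally, these observations pin down the coefficients.

2*x^2 - 3*x*y + y^2 - 1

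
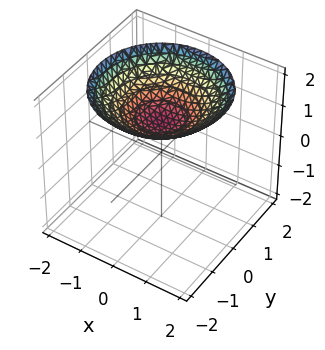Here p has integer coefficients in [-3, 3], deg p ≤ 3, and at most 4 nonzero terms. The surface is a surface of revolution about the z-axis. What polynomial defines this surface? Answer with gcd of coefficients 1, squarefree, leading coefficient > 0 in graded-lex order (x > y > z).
deg p = 2.
Symmetry: the z-axis is an axis of rotation, so x and y enter only as x² + y².
Reading off the gridlines: no y-intercept at any integer in the box; one z-axis crossing is at z = 1; a circular section at z = 2 has radius between 1 and 2; the surface avoids every integer x-axis point in the box.
The integer polynomial consistent with all of this is the stated p.

x^2 + y^2 - 3*z + 3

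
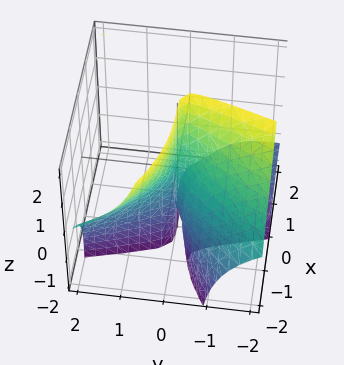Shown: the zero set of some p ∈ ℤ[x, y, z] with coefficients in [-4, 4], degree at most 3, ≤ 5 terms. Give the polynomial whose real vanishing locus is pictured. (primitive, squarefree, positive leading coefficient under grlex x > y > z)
x^3 - 3*x*y*z + y*z^2 + 2*y^2

1. deg p = 3. The shape is more complex than any degree-2 surface.
2. From the axis intercepts and sections: every point of the z-axis in the box is on the surface; one y-axis crossing is at y = 0; it meets the x-axis at x = 0 (among the integer gridlines).
3. Together with the visible shape, these determine p as stated.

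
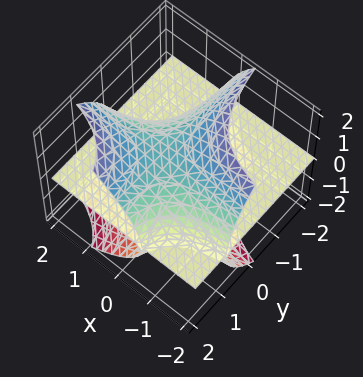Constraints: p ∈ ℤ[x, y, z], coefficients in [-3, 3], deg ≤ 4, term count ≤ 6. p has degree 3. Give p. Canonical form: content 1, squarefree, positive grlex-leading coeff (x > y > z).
2*x*y*z - z^3 - x*z + 2*z

1. The picture has 2 separate pieces. They look like related sheets of one shape, so recover p as a whole.
2. The degree is 3 — no degree-2 surface has this shape.
3. Checking where it meets the axes: it meets the z-axis at z = 0 (among the integer gridlines); every point of the y-axis in the box is on the surface; every point of the x-axis in the box is on the surface.
4. The integer polynomial consistent with all of this is the stated p.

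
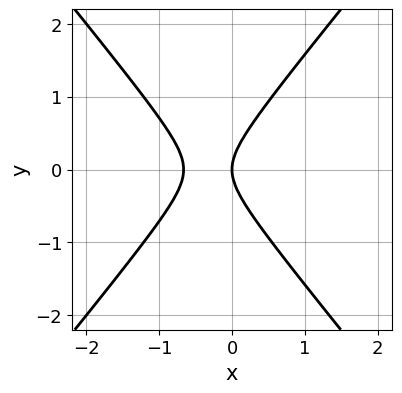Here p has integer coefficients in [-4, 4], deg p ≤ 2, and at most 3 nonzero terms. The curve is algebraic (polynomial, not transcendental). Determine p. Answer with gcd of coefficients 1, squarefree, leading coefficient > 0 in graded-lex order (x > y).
1. The degree is 2 — a generic line meets the curve in up to 2 points.
2. Symmetries: it's symmetric under y → −y, forcing even powers of y.
3. From the visible intercepts: it crosses the y-axis at the gridline y = 0; it crosses the x-axis at the gridline x = 0.
4. Solving for integer coefficients yields p as stated.

3*x^2 - 2*y^2 + 2*x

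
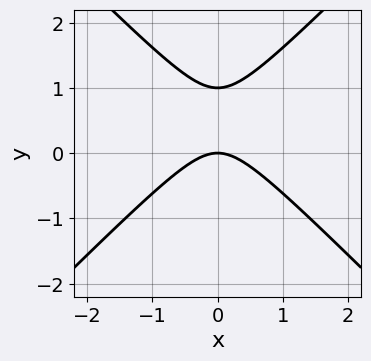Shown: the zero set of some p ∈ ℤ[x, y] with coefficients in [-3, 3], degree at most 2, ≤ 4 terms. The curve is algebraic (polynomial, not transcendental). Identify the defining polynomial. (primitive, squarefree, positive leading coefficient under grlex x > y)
x^2 - y^2 + y

First, deg p = 2. A generic line meets the curve in up to 2 points.
Then, symmetries: the x ↦ −x reflection is a symmetry, so x appears only in even powers.
Next, from the visible intercepts: one x-axis crossing is at x = 0; among the integer gridlines, it crosses the y-axis at y ∈ {0, 1}.
Finally, assembling these constraints gives the stated polynomial.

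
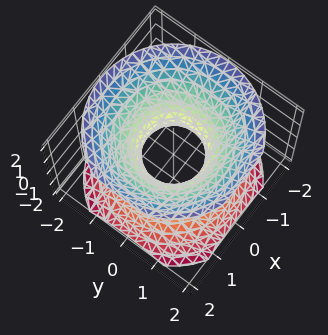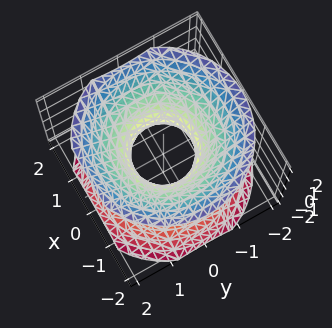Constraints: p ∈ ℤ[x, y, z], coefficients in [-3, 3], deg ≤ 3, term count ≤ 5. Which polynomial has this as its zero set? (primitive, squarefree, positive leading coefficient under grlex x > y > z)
(a) The degree is 2 — an hourglass — one-sheet hyperboloid; a quadric.
(b) Symmetries: mirror symmetry z ↦ −z ⇒ only even powers of z; the surface is invariant under rotation about z: p = q(x² + y², z).
(c) From the axis intercepts and sections: it misses every integer gridline on the z-axis; a circular section at z = 0 has radius between 0 and 1.
(d) Putting this together gives p.

3*x^2 + 3*y^2 - 3*z^2 - 2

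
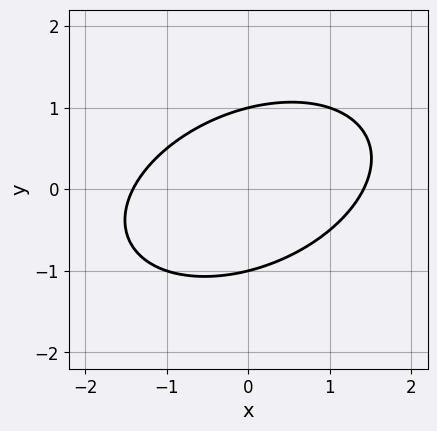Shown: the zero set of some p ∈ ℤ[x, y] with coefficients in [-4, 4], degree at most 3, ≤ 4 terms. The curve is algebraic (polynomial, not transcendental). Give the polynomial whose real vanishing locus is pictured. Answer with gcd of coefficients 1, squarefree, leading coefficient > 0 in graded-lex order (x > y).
First, degree: a generic line meets the curve in up to 2 points, so deg p = 2.
Next, against the integer gridlines: the y-axis gridline crossings are at y ∈ {-1, 1}.
Finally, assembling these constraints gives the stated polynomial.

x^2 - x*y + 2*y^2 - 2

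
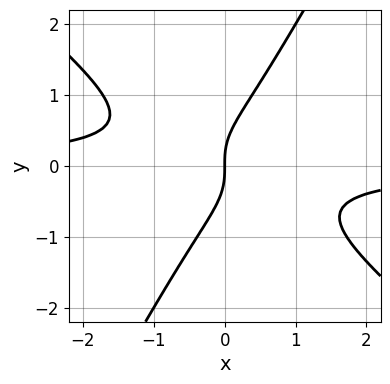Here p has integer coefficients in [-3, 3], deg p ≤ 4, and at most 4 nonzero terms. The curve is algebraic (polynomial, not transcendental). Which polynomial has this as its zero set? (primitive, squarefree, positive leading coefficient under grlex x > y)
Degree: a generic line meets the curve in up to 3 points, so deg p = 3.
Against the integer gridlines: it crosses the y-axis at the gridline y = 0; one x-axis crossing is at x = 0.
The integer polynomial consistent with all of this is the stated p.

3*x^2*y + 2*x*y^2 - 2*y^3 + 2*x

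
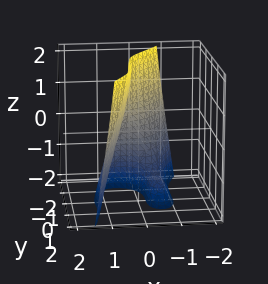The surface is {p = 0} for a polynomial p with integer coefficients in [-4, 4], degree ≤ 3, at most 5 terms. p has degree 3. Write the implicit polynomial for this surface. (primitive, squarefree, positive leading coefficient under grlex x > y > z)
3*x^3 + x*y^2 - y^3 + 2*x*z - 1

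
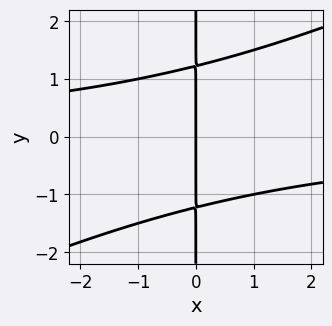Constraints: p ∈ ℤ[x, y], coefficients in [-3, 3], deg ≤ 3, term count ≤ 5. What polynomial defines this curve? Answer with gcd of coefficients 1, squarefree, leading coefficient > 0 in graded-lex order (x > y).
x^2*y - 2*x*y^2 + 3*x

First, degree: the shape is more complex than any degree-2 curve, so deg p = 3.
Then, checking where it meets the axes: one x-axis crossing is at x = 0; every point of the y-axis in the box is on the curve.
Finally, fitting integer coefficients to these (and the overall shape) gives p.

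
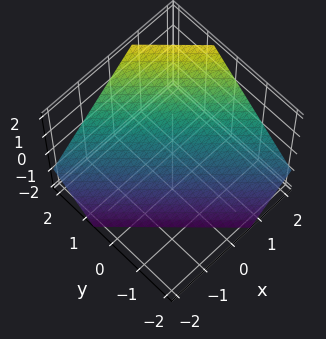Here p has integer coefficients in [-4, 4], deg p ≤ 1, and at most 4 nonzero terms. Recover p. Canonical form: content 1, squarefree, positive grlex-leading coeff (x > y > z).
3*x + 3*y - 3*z - 2

(a) Degree: the surface is flat (a plane), so deg p = 1.
(b) Matching integer coefficients to the picture gives p.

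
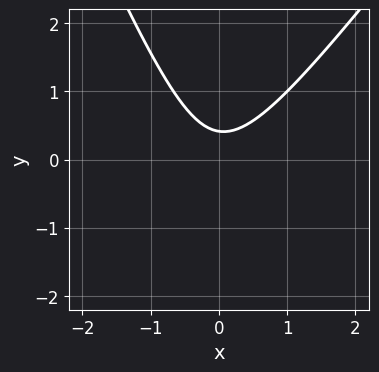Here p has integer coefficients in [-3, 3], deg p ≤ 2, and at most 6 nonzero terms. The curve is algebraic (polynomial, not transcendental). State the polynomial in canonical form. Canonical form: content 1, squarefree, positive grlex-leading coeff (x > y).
3*x^2 - x*y - y^2 - 2*y + 1

First, deg p = 2. No degree-1 curve has this shape.
Next, reading off the gridlines: it misses every integer gridline on the x-axis.
Finally, these observations pin down the coefficients.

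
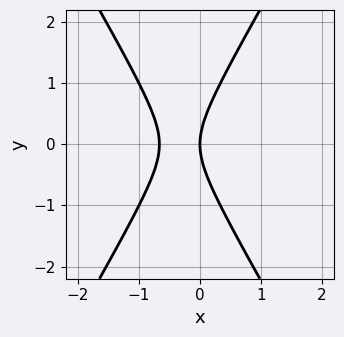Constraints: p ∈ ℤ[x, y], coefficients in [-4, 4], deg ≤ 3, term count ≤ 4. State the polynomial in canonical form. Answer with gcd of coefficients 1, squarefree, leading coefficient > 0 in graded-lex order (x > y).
3*x^2 - y^2 + 2*x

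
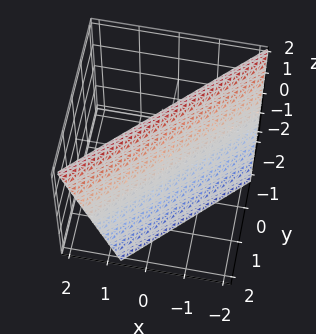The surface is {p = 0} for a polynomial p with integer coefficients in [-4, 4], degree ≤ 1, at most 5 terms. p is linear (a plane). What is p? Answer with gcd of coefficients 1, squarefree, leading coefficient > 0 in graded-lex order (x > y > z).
3*x - 3*y - z + 2

(a) The degree is 1 — the surface is flat (a plane).
(b) From the visible intercepts: one z-axis crossing is at z = 2.
(c) Matching integer coefficients to the picture gives p.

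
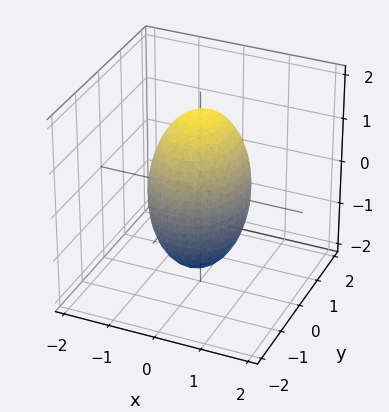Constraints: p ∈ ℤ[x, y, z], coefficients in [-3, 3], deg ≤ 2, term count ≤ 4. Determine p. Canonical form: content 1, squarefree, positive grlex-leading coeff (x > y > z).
deg p = 2. A closed, bounded, convex surface; a quadric.
Symmetries: the x ↦ −x reflection is a symmetry, so x appears only in even powers; mirror symmetry z ↦ −z ⇒ only even powers of z; it's symmetric under y → −y, forcing even powers of y.
Checking where it meets the axes: among the integer gridlines, it crosses the x-axis at x ∈ {-1, 1}.
The integer polynomial consistent with all of this is the stated p.

3*x^2 + 2*y^2 + z^2 - 3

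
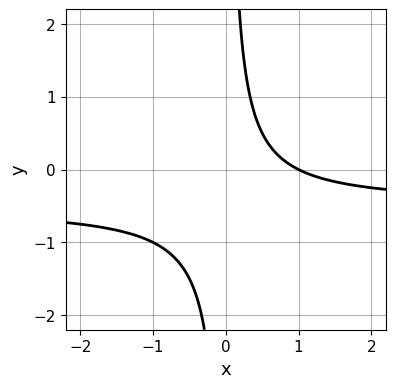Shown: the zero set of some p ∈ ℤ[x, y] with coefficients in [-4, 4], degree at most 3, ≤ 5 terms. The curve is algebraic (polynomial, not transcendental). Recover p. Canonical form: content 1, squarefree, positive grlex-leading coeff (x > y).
First, degree: the shape is more complex than any degree-1 curve, so deg p = 2.
Then, from the visible intercepts: it misses every integer gridline on the y-axis; it crosses the x-axis at the gridline x = 1.
Finally, assembling these constraints gives the stated polynomial.

2*x*y + x - 1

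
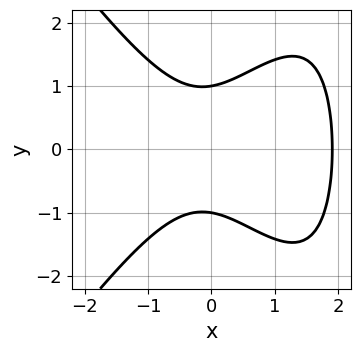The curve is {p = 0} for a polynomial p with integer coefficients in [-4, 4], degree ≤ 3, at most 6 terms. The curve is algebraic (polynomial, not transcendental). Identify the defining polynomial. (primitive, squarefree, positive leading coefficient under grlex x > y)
2*x^3 - x*y^2 - 3*x^2 + 3*y^2 - 3

First, degree: the shape is more complex than any degree-2 curve, so deg p = 3.
Then, symmetries: mirror symmetry y ↦ −y ⇒ only even powers of y.
Next, from the visible intercepts: the y-axis gridline crossings are at y ∈ {-1, 1}.
Finally, together with the visible shape, these determine p as stated.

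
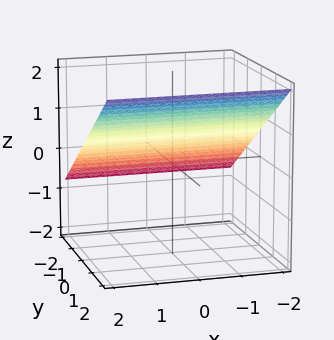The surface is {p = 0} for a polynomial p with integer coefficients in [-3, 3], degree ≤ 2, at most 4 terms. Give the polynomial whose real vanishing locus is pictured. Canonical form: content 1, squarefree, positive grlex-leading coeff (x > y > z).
2*y - 3*z + 2

(a) deg p = 1. Every cross-section is a straight line — this is a plane.
(b) Observable constraints: no x-intercept at any integer in the box; it crosses the y-axis at the gridline y = -1.
(c) Assembling these constraints gives the stated polynomial.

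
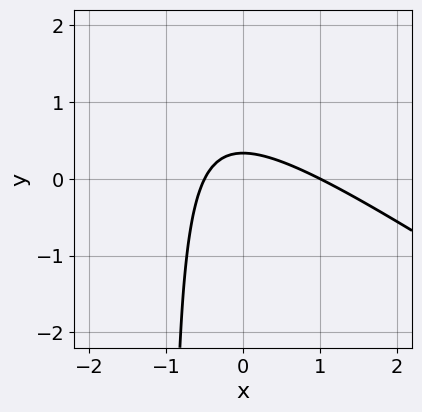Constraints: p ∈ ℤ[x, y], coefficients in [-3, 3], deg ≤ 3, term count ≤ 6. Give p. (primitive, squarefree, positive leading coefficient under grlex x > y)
2*x^2 + 3*x*y - x + 3*y - 1

Degree: a generic line meets the curve in up to 2 points, so deg p = 2.
Against the integer gridlines: it meets the x-axis at x = 1 (among the integer gridlines).
Together with the visible shape, these determine p as stated.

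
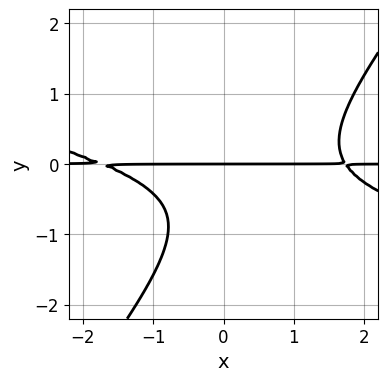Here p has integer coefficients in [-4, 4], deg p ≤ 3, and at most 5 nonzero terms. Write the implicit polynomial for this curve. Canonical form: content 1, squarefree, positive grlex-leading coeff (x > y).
x^2*y + 3*x*y^2 - 3*y^3 - 3*y^2 - 3*y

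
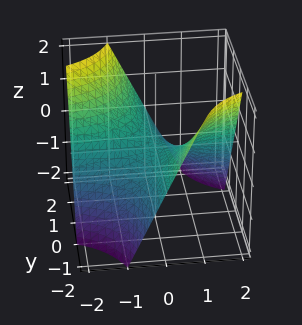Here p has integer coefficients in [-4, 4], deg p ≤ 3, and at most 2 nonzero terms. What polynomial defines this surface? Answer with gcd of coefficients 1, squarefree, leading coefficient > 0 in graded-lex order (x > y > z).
x*y + z

deg p = 2.
Against the integer gridlines: the visible x-axis segment lies entirely on the surface; one z-axis crossing is at z = 0; every point of the y-axis in the box is on the surface.
Solving for integer coefficients yields p as stated.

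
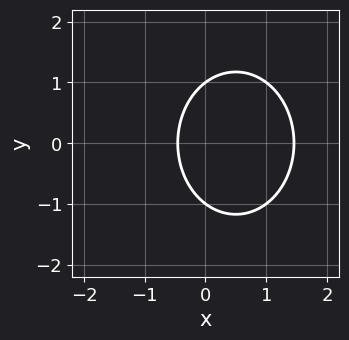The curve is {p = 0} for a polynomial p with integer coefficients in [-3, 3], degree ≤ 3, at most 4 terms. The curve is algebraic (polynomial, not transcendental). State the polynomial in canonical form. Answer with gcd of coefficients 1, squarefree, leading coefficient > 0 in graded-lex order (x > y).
1. deg p = 2. The shape is more complex than any degree-1 curve.
2. Symmetries: the y ↦ −y reflection is a symmetry, so y appears only in even powers.
3. Against the integer gridlines: the y-axis gridline crossings are at y ∈ {-1, 1}.
4. Solving for integer coefficients yields p as stated.

3*x^2 + 2*y^2 - 3*x - 2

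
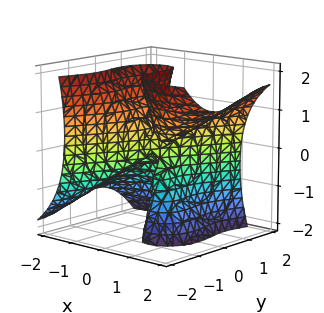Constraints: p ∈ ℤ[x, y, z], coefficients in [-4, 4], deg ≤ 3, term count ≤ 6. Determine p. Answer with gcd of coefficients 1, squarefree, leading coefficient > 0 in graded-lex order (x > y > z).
First, the degree is 3 — a generic line meets the surface in up to 3 points.
Next, checking where it meets the axes: every point of the z-axis in the box is on the surface; it crosses the y-axis at the gridline y = 0; one x-axis crossing is at x = 0.
Finally, fitting integer coefficients to these (and the overall shape) gives p.

2*x^3 - 2*x^2*z + 3*x*y^2 - 2*x*z^2 - 2*y^3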